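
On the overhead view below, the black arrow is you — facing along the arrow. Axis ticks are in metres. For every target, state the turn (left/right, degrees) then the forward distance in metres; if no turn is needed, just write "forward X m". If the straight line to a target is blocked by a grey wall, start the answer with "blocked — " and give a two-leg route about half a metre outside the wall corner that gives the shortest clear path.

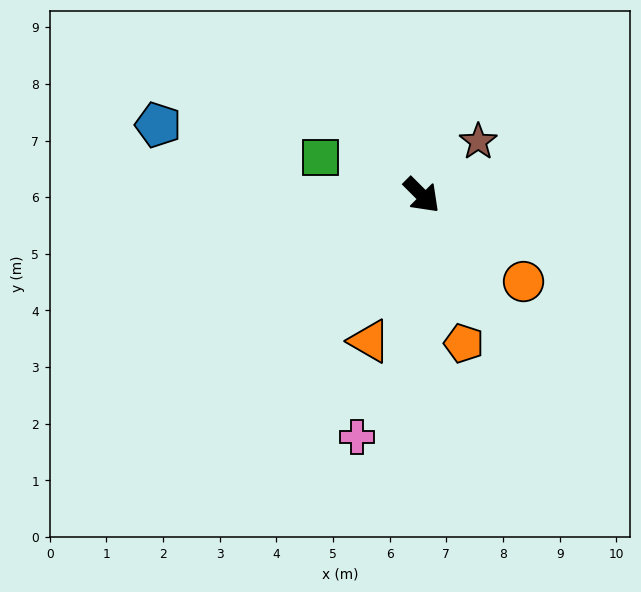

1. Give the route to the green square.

turn right 156°, forward 1.9 m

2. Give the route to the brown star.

turn left 89°, forward 1.4 m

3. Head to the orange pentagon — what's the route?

turn right 29°, forward 2.7 m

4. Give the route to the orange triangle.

turn right 65°, forward 2.7 m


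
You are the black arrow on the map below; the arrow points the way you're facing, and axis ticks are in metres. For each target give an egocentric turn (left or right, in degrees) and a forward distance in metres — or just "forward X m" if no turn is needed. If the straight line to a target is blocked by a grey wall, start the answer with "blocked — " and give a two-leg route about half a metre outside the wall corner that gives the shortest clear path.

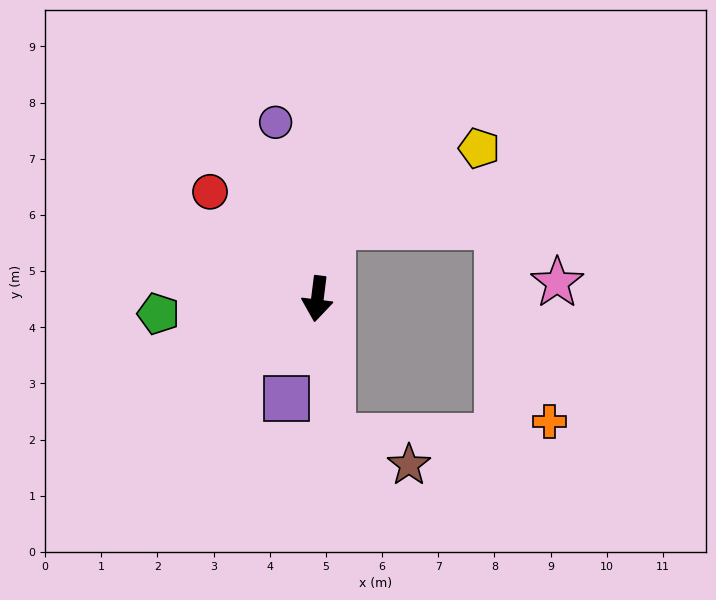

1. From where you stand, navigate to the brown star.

blocked — turn left 13°, forward 2.5 m, then turn left 65°, forward 1.5 m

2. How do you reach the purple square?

turn right 10°, forward 1.9 m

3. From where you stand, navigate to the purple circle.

turn right 160°, forward 3.2 m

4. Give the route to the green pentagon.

turn right 78°, forward 2.8 m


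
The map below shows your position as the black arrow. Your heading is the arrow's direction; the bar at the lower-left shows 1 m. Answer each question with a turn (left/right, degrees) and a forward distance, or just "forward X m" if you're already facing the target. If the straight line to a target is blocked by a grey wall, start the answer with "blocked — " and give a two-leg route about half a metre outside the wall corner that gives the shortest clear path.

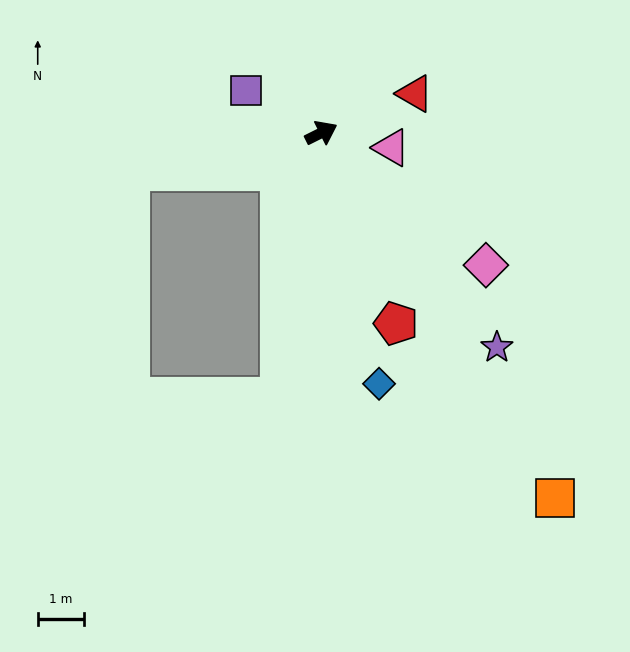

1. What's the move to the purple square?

turn left 124°, forward 1.9 m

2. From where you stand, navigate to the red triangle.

turn right 4°, forward 2.2 m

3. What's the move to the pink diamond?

turn right 65°, forward 4.5 m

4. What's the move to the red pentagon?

turn right 95°, forward 4.4 m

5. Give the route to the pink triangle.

turn right 38°, forward 1.5 m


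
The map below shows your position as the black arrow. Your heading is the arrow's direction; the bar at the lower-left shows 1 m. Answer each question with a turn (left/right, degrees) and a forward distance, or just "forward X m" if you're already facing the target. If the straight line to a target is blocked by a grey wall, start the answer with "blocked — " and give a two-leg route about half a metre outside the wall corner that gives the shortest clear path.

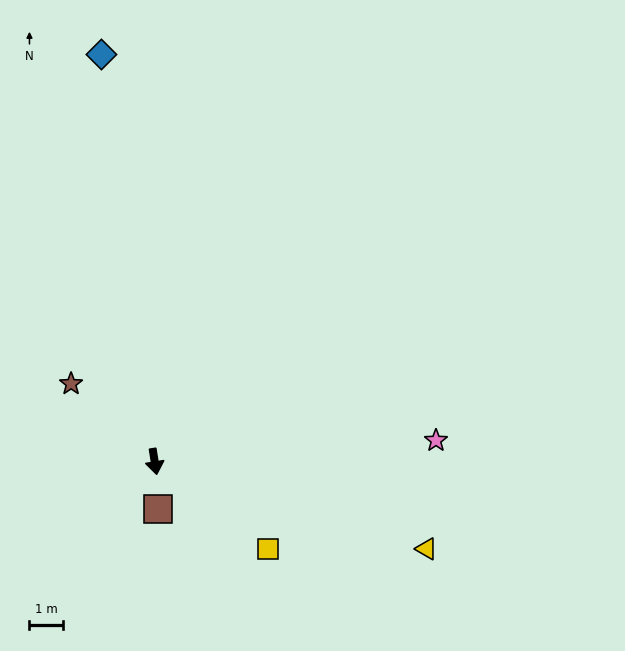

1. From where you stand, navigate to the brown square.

turn right 5°, forward 1.4 m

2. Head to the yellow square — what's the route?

turn left 43°, forward 4.3 m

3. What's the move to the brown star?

turn right 142°, forward 3.4 m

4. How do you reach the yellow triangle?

turn left 63°, forward 8.5 m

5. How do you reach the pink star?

turn left 85°, forward 8.4 m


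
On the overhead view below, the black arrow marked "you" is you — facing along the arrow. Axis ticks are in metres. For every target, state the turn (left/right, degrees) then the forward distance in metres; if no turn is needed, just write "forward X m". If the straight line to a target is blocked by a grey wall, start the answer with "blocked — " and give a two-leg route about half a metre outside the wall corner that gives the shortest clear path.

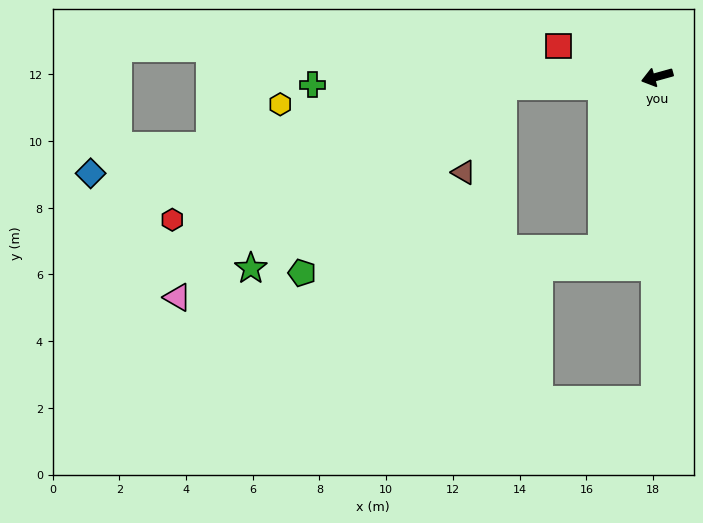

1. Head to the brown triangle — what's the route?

blocked — turn right 12°, forward 4.6 m, then turn left 62°, forward 2.8 m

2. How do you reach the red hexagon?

blocked — turn right 12°, forward 4.6 m, then turn left 18°, forward 10.7 m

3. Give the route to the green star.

blocked — turn right 12°, forward 4.6 m, then turn left 32°, forward 9.3 m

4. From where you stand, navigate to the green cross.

turn right 14°, forward 10.3 m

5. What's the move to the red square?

turn right 33°, forward 3.1 m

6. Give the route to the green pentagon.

blocked — turn right 12°, forward 4.6 m, then turn left 39°, forward 8.2 m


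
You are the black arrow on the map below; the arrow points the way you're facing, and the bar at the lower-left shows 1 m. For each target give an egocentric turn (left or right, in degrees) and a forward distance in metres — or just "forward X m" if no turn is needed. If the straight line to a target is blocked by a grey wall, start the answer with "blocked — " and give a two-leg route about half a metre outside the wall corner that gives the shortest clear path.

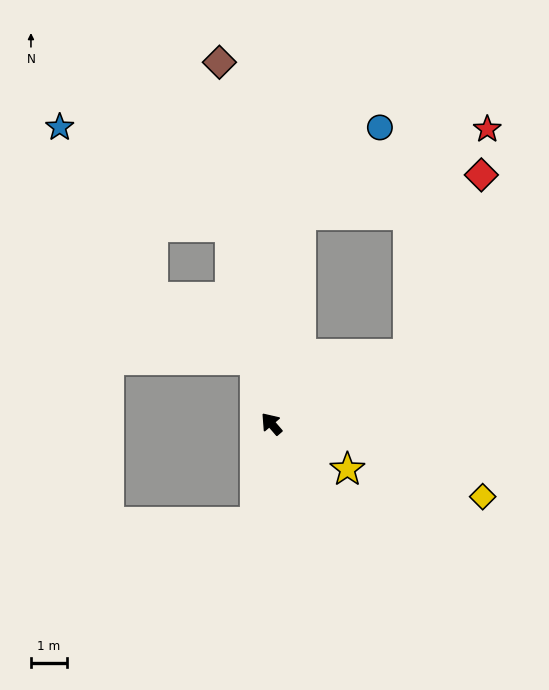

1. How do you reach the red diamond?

blocked — turn right 104°, forward 4.3 m, then turn left 41°, forward 5.4 m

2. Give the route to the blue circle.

blocked — turn right 49°, forward 5.9 m, then turn right 34°, forward 3.3 m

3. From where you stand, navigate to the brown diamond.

turn right 33°, forward 10.3 m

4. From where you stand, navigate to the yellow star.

turn right 162°, forward 2.5 m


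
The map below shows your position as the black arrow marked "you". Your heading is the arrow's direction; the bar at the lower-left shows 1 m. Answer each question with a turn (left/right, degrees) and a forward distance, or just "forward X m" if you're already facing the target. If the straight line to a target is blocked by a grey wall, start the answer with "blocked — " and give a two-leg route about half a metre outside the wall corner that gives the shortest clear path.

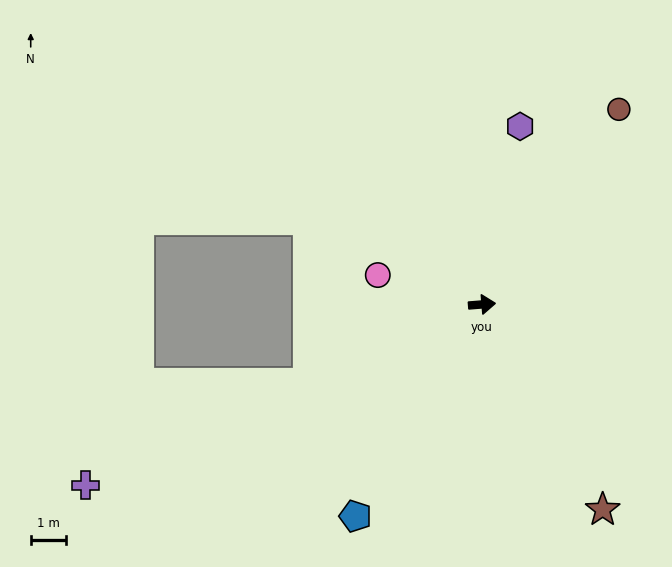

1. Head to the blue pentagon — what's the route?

turn right 125°, forward 7.0 m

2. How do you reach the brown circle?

turn left 50°, forward 6.7 m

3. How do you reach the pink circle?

turn left 160°, forward 3.1 m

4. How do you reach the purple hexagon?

turn left 73°, forward 5.1 m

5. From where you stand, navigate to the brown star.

turn right 64°, forward 6.7 m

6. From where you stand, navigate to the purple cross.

turn right 160°, forward 12.3 m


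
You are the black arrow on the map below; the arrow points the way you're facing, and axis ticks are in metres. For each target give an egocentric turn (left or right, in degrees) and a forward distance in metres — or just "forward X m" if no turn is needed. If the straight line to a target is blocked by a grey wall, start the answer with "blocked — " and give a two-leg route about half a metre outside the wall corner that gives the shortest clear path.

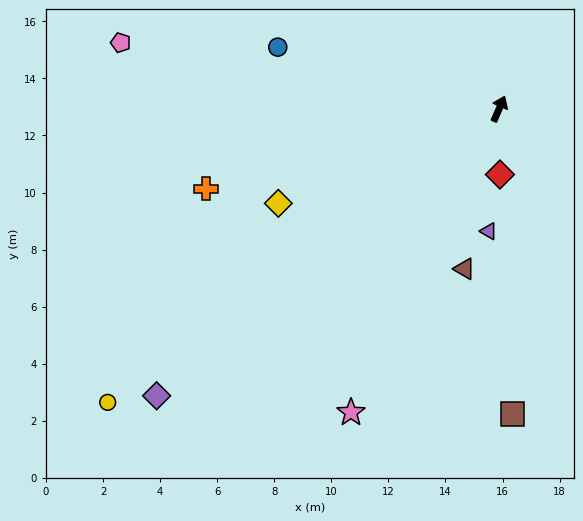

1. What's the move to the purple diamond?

turn left 153°, forward 15.7 m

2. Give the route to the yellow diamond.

turn left 137°, forward 8.4 m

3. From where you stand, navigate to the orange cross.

turn left 129°, forward 10.6 m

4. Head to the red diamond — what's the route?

turn right 156°, forward 2.3 m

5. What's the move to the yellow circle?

turn left 150°, forward 17.1 m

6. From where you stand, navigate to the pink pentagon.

turn left 104°, forward 13.5 m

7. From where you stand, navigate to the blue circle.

turn left 98°, forward 8.1 m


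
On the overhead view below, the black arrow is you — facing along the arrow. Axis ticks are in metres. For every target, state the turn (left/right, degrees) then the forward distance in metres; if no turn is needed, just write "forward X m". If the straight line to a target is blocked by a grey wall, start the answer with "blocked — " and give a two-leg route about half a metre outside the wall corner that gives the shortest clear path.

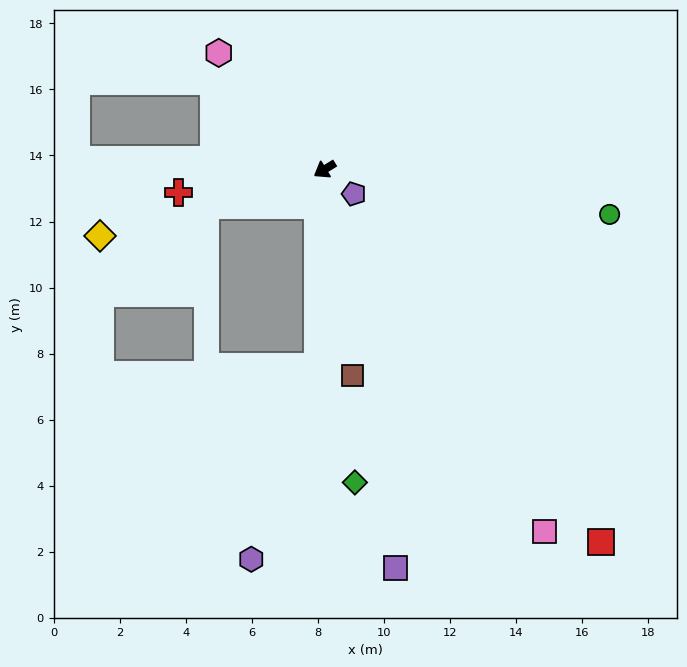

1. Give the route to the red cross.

turn right 23°, forward 4.5 m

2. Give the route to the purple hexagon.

blocked — turn left 56°, forward 6.0 m, then turn right 17°, forward 6.2 m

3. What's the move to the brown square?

turn left 66°, forward 6.3 m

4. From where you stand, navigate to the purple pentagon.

turn left 108°, forward 1.2 m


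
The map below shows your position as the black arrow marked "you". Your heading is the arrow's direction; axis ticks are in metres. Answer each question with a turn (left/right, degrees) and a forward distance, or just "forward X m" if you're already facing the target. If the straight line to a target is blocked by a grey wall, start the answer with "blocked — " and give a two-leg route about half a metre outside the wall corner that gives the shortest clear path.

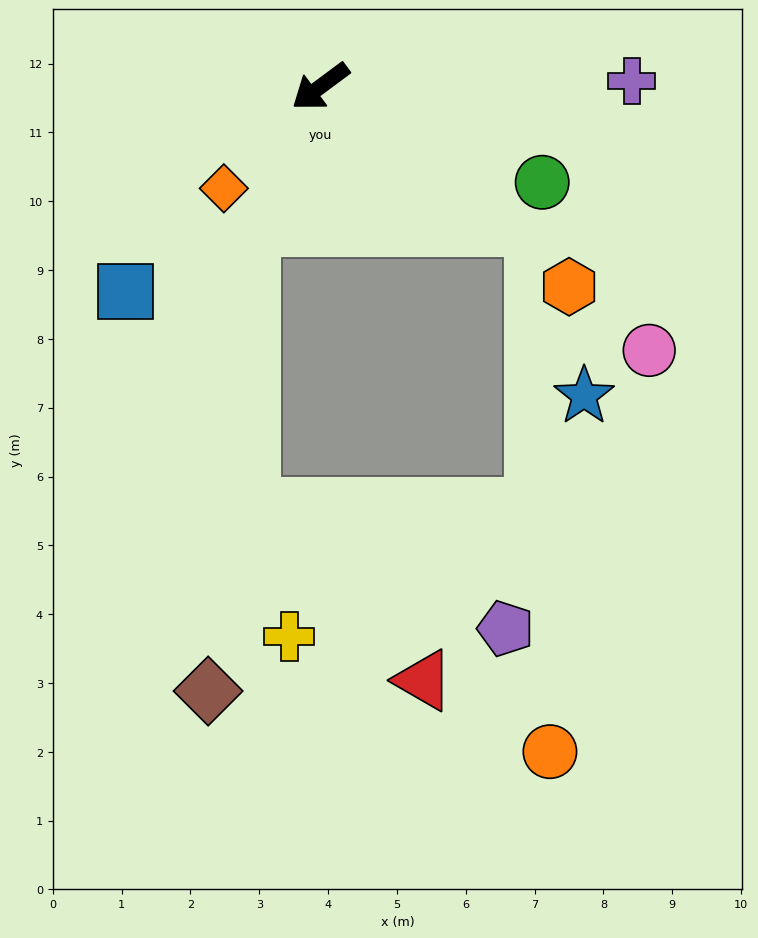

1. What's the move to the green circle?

turn left 120°, forward 3.5 m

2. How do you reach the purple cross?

turn left 144°, forward 4.5 m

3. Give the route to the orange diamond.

turn left 10°, forward 2.0 m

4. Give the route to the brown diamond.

blocked — turn left 27°, forward 2.3 m, then turn left 21°, forward 6.8 m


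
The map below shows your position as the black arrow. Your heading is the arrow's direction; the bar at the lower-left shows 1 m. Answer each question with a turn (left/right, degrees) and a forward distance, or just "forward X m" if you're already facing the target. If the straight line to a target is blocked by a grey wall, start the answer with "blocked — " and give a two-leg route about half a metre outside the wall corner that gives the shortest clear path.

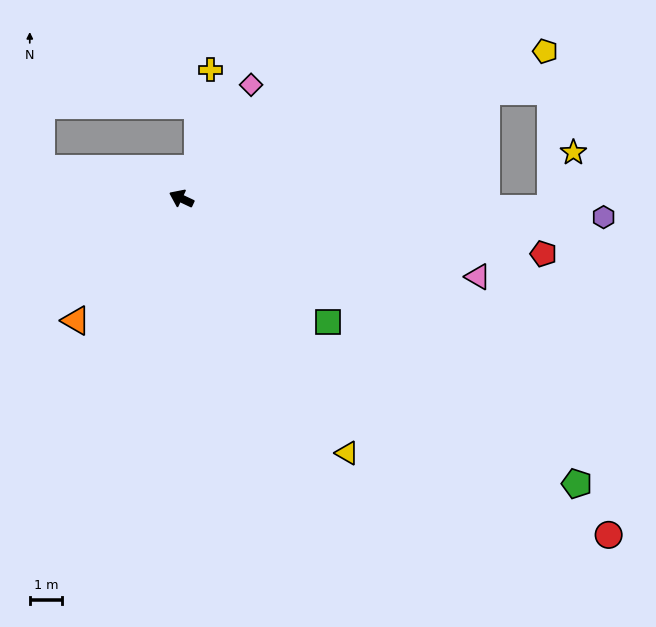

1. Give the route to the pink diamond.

turn right 96°, forward 4.1 m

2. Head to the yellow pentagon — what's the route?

turn right 133°, forward 12.0 m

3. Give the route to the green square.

turn left 165°, forward 5.9 m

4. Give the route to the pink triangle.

turn right 170°, forward 9.4 m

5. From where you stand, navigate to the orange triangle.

turn left 74°, forward 4.9 m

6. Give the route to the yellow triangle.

turn left 148°, forward 9.3 m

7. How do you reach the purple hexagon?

turn right 157°, forward 12.9 m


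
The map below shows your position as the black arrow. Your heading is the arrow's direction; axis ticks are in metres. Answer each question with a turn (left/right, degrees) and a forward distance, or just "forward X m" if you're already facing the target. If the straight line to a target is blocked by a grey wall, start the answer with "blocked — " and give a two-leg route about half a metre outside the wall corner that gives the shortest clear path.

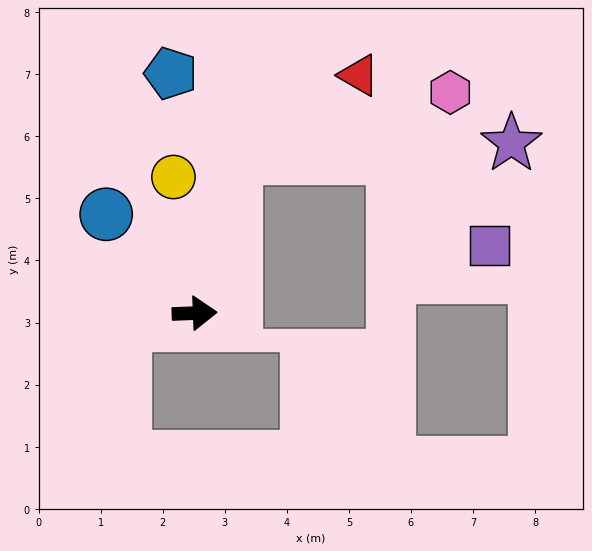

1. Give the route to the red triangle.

blocked — turn left 73°, forward 2.6 m, then turn right 41°, forward 2.4 m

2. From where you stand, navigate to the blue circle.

turn left 130°, forward 2.1 m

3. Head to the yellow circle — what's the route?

turn left 97°, forward 2.2 m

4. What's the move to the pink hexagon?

blocked — turn left 73°, forward 2.6 m, then turn right 58°, forward 3.6 m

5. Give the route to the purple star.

blocked — turn left 73°, forward 2.6 m, then turn right 72°, forward 4.4 m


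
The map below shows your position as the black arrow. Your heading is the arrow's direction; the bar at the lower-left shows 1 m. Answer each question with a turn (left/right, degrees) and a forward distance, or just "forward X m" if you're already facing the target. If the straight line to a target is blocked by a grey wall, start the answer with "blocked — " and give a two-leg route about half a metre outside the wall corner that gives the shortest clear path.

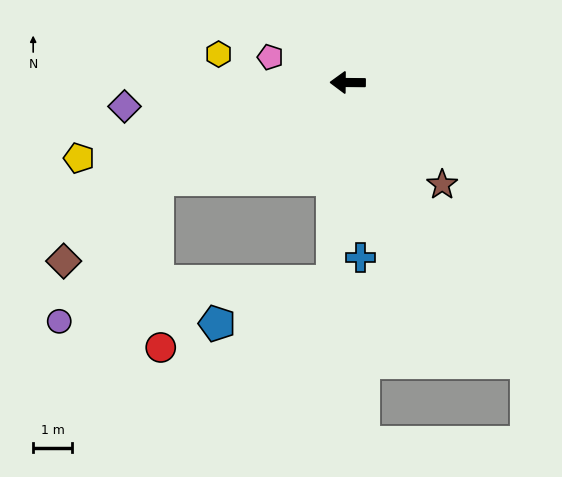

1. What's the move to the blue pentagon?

blocked — turn left 86°, forward 5.2 m, then turn right 66°, forward 3.2 m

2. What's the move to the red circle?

blocked — turn left 27°, forward 5.5 m, then turn left 64°, forward 4.3 m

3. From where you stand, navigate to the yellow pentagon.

turn left 16°, forward 7.2 m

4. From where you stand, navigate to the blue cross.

turn left 95°, forward 4.5 m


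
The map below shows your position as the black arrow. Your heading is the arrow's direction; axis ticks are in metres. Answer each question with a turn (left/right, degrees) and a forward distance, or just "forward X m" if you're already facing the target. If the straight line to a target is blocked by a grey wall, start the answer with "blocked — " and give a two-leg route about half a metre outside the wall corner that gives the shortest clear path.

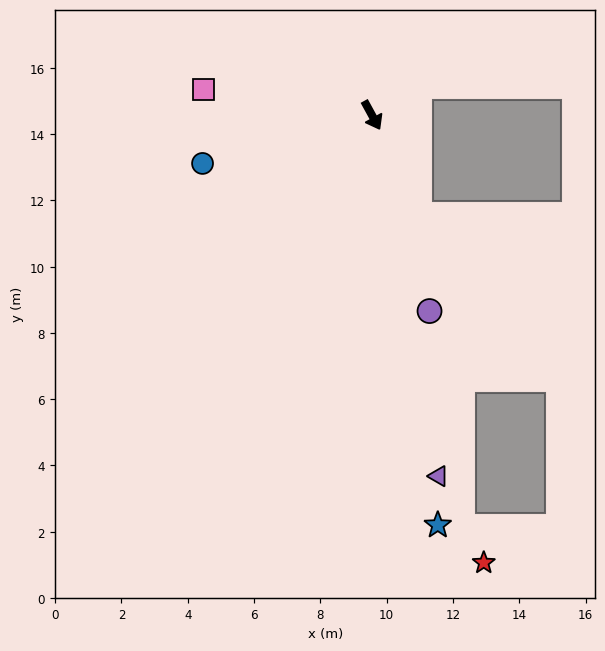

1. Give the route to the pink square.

turn right 128°, forward 5.1 m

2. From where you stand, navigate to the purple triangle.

turn right 18°, forward 11.1 m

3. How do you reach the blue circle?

turn right 103°, forward 5.3 m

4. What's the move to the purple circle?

turn right 12°, forward 6.2 m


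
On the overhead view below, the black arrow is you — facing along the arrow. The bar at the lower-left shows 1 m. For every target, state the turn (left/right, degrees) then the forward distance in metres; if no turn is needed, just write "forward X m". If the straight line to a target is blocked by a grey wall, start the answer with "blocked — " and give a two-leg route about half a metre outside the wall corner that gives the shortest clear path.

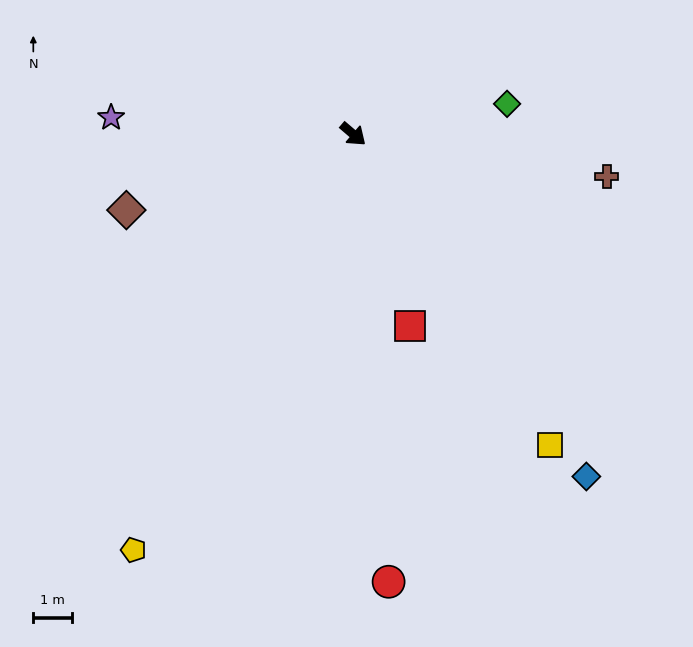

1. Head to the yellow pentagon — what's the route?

turn right 77°, forward 12.2 m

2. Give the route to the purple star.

turn right 143°, forward 6.3 m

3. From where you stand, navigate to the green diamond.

turn left 52°, forward 4.1 m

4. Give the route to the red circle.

turn right 45°, forward 11.7 m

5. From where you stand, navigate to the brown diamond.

turn right 121°, forward 6.2 m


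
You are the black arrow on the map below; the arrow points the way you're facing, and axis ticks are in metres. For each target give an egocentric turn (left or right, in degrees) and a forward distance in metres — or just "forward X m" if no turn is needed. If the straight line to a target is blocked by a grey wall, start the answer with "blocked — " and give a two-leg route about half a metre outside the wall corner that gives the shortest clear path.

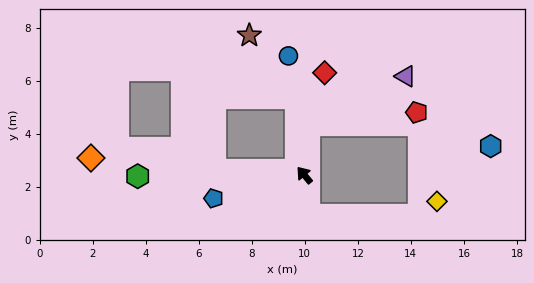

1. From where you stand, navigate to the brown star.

blocked — turn right 34°, forward 2.9 m, then turn left 31°, forward 3.0 m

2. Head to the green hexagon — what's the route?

turn left 51°, forward 6.3 m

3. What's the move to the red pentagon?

blocked — turn right 45°, forward 1.9 m, then turn right 78°, forward 4.1 m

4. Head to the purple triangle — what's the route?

blocked — turn right 45°, forward 1.9 m, then turn right 58°, forward 4.1 m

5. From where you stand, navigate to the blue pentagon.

turn left 65°, forward 3.5 m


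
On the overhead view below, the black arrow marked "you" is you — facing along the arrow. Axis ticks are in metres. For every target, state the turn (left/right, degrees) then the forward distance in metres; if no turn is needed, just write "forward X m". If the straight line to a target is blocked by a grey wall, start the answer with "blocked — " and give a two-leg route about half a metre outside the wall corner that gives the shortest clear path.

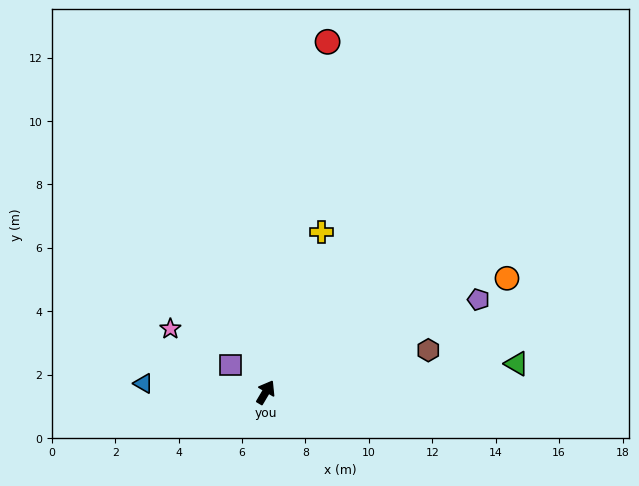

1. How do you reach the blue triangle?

turn left 117°, forward 3.9 m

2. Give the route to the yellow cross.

turn left 11°, forward 5.3 m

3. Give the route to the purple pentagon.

turn right 36°, forward 7.3 m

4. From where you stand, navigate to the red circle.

turn left 21°, forward 11.2 m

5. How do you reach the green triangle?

turn right 53°, forward 8.0 m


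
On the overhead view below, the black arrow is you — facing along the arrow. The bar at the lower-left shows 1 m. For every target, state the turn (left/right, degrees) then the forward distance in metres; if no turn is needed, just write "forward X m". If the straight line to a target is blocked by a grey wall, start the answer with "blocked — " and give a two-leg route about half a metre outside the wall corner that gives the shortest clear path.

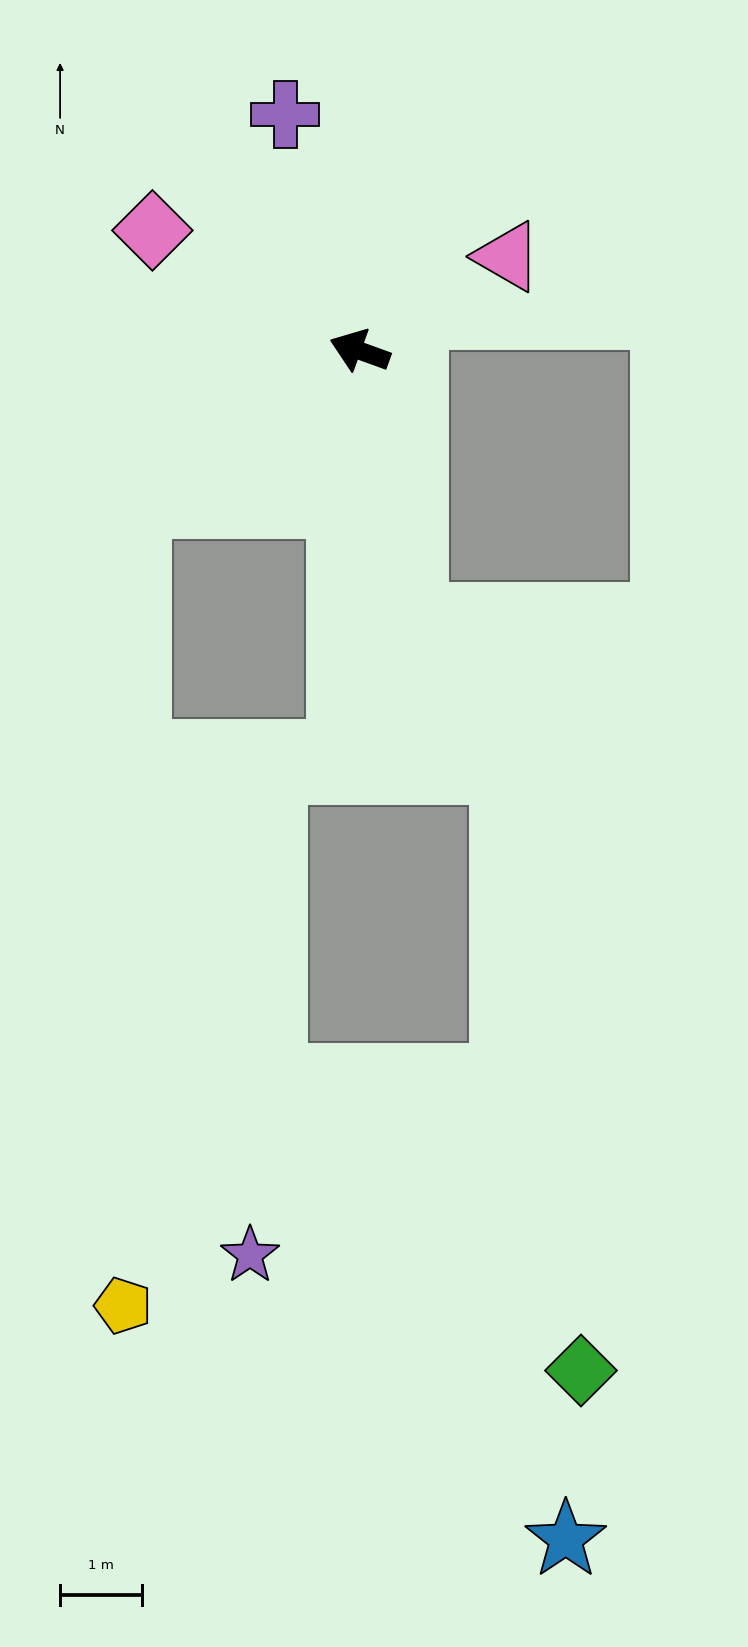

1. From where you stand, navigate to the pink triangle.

turn right 128°, forward 2.1 m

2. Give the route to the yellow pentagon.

blocked — turn left 54°, forward 3.3 m, then turn left 55°, forward 9.8 m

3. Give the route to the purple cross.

turn right 53°, forward 3.0 m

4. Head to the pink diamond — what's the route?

turn right 10°, forward 2.9 m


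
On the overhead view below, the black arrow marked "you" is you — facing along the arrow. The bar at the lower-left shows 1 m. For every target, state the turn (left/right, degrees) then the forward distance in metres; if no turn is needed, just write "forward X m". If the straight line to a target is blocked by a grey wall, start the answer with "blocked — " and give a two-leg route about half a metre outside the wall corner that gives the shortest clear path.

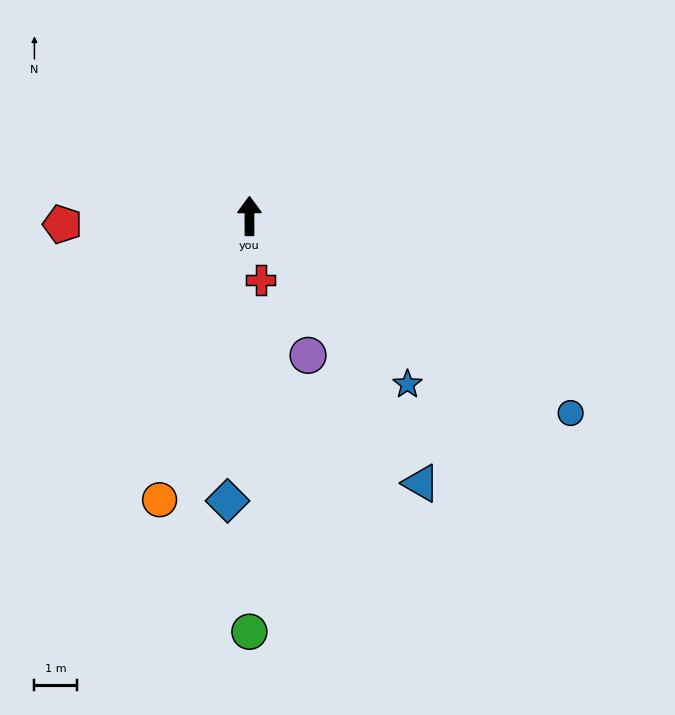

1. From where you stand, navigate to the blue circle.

turn right 122°, forward 8.9 m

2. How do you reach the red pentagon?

turn left 92°, forward 4.4 m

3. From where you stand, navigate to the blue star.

turn right 137°, forward 5.4 m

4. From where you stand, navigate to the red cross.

turn right 170°, forward 1.5 m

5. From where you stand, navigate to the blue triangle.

turn right 147°, forward 7.5 m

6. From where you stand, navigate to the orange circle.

turn left 162°, forward 7.0 m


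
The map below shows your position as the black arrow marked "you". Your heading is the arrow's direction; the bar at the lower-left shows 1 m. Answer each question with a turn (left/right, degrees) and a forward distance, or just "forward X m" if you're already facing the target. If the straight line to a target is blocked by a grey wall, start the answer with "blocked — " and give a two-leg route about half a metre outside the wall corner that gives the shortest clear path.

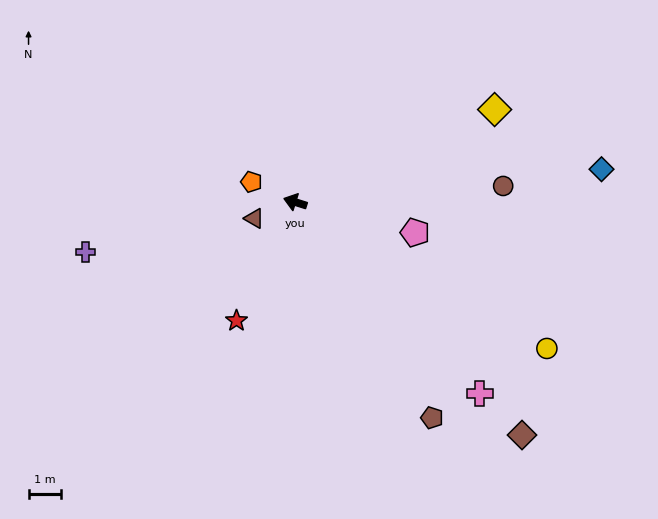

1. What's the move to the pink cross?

turn left 151°, forward 8.2 m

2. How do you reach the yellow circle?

turn left 167°, forward 9.0 m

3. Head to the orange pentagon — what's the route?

turn right 7°, forward 1.5 m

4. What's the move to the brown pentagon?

turn left 140°, forward 7.9 m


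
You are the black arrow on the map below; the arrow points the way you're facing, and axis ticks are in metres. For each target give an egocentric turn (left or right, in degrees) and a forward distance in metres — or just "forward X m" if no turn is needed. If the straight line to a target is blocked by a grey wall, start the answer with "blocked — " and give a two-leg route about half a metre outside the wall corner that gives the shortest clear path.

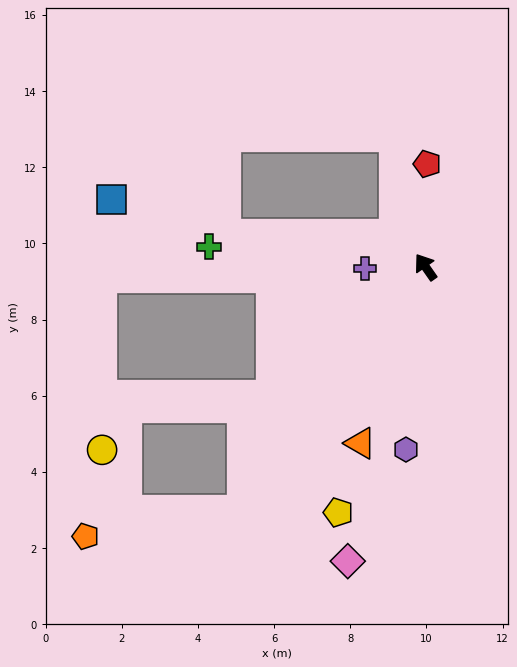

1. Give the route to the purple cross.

turn left 57°, forward 1.6 m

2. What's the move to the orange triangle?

turn left 125°, forward 4.9 m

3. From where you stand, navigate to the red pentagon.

turn right 36°, forward 2.7 m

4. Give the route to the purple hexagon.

turn left 139°, forward 4.8 m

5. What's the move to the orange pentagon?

blocked — turn left 108°, forward 8.0 m, then turn right 44°, forward 4.2 m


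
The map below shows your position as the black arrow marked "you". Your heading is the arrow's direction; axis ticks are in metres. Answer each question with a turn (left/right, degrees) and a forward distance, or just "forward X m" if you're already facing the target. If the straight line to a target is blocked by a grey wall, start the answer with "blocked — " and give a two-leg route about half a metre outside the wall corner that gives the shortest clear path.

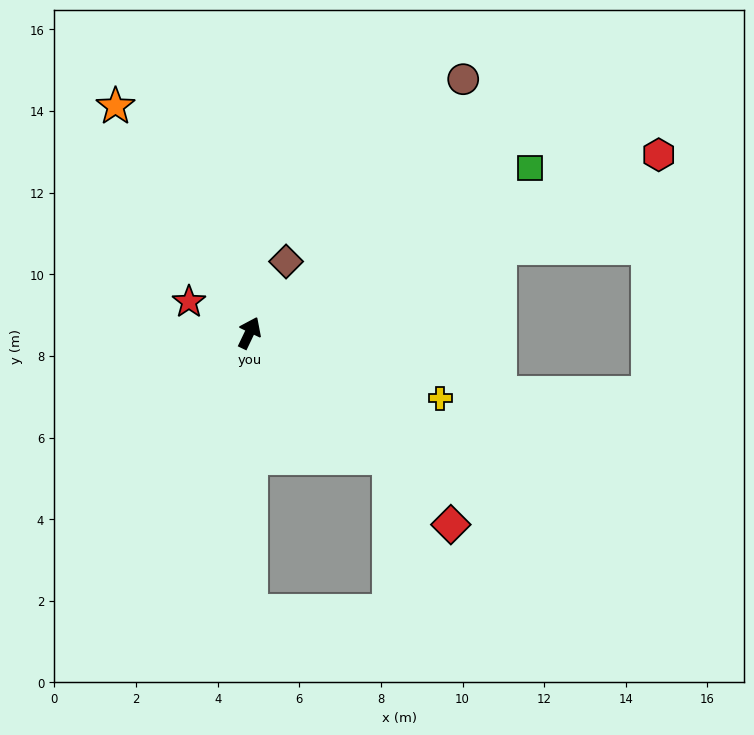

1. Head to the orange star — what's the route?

turn left 56°, forward 6.4 m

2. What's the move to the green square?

turn right 34°, forward 8.0 m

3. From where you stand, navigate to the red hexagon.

turn right 41°, forward 10.9 m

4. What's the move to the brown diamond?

forward 2.0 m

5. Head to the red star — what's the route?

turn left 88°, forward 1.7 m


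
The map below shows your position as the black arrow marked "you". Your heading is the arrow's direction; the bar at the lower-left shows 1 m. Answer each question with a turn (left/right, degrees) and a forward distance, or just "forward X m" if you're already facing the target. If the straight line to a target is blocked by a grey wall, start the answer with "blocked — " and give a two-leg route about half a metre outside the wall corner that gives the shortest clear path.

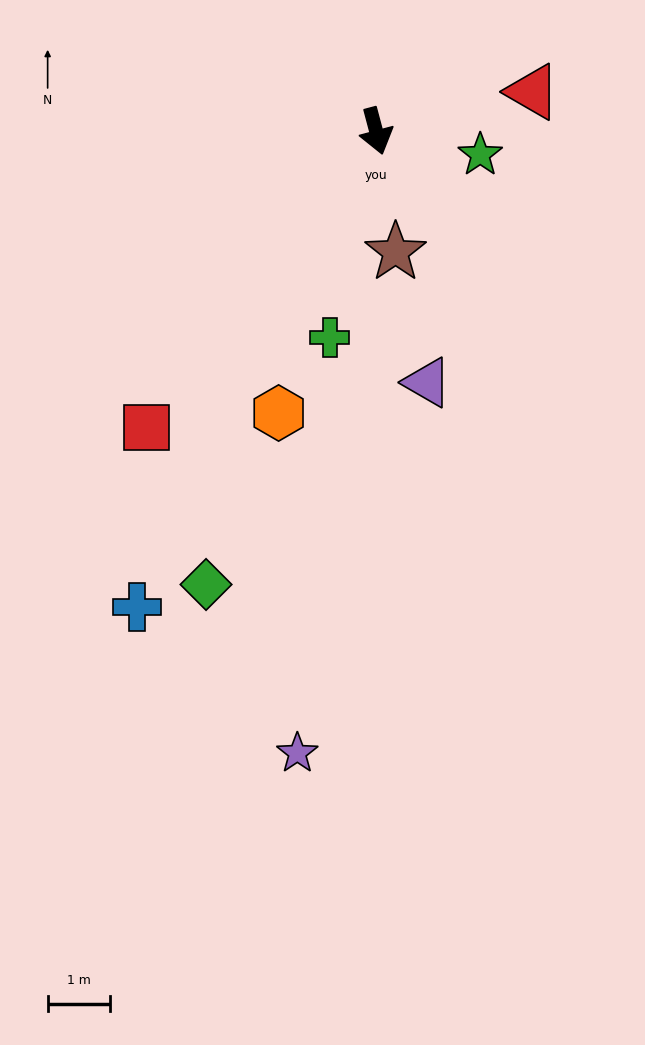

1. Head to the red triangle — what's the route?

turn left 89°, forward 2.6 m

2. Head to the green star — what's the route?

turn left 62°, forward 1.7 m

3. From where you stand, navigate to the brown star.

turn right 6°, forward 1.9 m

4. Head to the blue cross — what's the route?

turn right 42°, forward 8.5 m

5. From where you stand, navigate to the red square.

turn right 53°, forward 6.0 m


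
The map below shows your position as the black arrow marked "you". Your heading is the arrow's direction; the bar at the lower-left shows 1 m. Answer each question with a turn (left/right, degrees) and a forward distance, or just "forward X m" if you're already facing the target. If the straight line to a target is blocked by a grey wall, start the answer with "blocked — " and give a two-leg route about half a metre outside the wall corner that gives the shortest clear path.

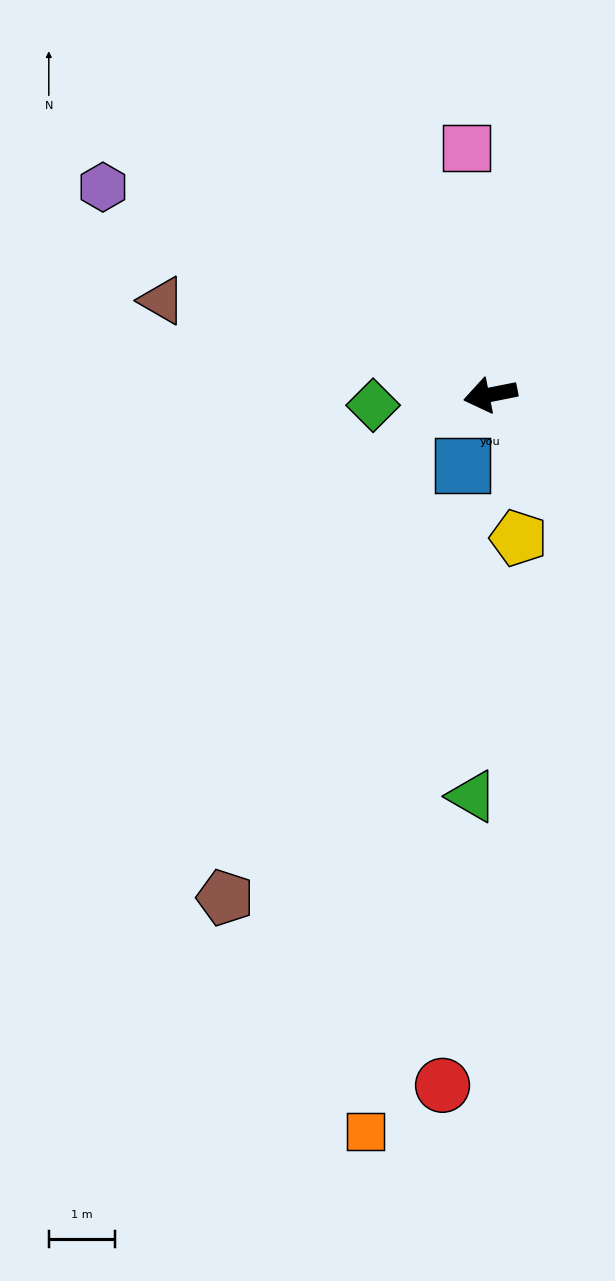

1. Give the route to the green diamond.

turn right 6°, forward 1.8 m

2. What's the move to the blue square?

turn left 57°, forward 1.2 m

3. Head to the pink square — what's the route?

turn right 96°, forward 3.7 m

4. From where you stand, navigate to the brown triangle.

turn right 27°, forward 5.1 m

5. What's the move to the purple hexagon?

turn right 39°, forward 6.6 m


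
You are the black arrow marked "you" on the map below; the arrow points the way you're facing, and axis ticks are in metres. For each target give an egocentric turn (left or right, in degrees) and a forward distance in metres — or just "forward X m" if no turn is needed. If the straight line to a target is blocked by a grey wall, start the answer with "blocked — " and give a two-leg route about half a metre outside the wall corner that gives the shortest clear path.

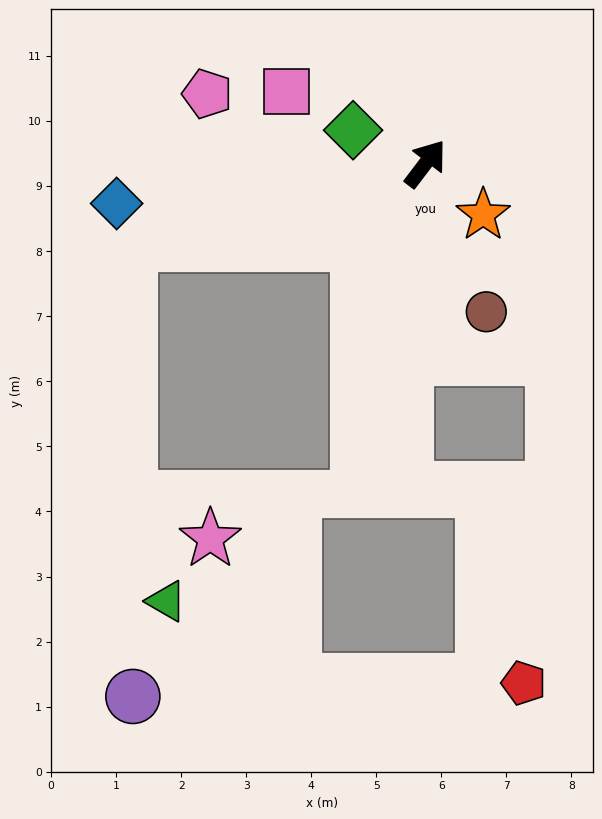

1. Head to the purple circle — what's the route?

blocked — turn left 142°, forward 4.7 m, then turn left 76°, forward 7.0 m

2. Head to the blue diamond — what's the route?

turn left 135°, forward 4.8 m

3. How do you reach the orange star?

turn right 94°, forward 1.2 m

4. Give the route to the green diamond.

turn left 103°, forward 1.2 m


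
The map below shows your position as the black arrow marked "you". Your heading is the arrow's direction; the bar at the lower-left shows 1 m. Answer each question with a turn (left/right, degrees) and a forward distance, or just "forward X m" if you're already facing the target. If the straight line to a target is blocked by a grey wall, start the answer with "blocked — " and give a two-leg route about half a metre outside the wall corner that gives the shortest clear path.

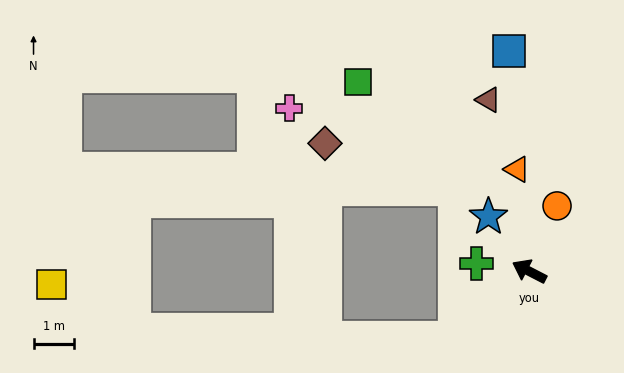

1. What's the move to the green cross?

turn left 19°, forward 1.3 m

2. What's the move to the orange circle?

turn right 86°, forward 1.8 m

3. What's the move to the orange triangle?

turn right 56°, forward 2.5 m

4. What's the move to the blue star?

turn right 26°, forward 1.7 m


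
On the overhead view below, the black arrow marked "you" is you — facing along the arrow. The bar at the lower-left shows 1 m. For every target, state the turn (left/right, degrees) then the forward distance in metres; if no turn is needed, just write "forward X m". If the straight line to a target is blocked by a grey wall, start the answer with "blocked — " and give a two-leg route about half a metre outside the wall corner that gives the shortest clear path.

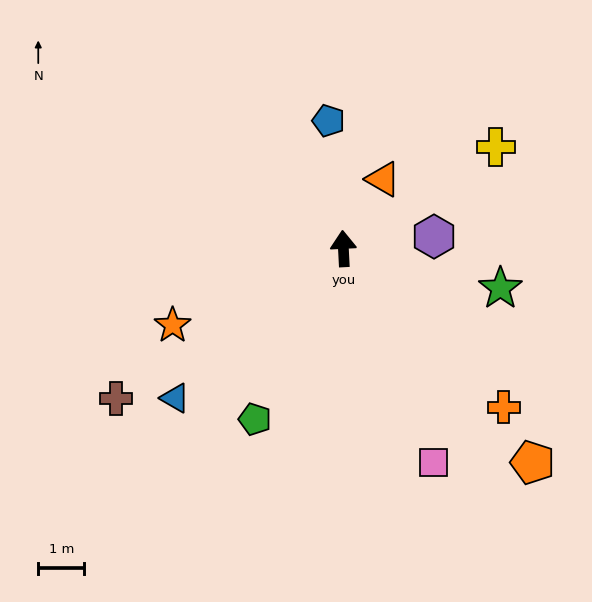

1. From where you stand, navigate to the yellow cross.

turn right 59°, forward 4.0 m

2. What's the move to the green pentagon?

turn left 150°, forward 4.2 m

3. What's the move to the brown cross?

turn left 121°, forward 5.9 m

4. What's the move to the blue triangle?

turn left 129°, forward 4.9 m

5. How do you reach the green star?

turn right 107°, forward 3.5 m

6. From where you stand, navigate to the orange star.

turn left 111°, forward 4.1 m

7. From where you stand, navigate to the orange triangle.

turn right 33°, forward 1.7 m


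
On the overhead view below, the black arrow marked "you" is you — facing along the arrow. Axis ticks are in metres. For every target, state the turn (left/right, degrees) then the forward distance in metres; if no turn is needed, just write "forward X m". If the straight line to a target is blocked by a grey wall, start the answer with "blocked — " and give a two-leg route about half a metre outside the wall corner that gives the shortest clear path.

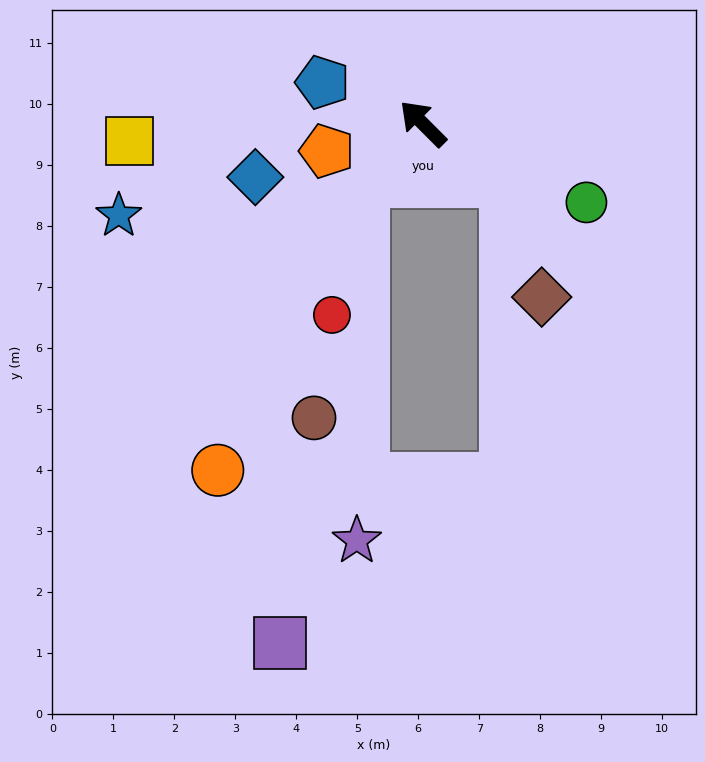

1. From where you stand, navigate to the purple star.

blocked — turn left 90°, forward 1.4 m, then turn left 44°, forward 5.9 m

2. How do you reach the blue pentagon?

turn left 23°, forward 1.8 m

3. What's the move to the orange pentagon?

turn left 61°, forward 1.6 m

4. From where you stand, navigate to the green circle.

turn right 161°, forward 3.0 m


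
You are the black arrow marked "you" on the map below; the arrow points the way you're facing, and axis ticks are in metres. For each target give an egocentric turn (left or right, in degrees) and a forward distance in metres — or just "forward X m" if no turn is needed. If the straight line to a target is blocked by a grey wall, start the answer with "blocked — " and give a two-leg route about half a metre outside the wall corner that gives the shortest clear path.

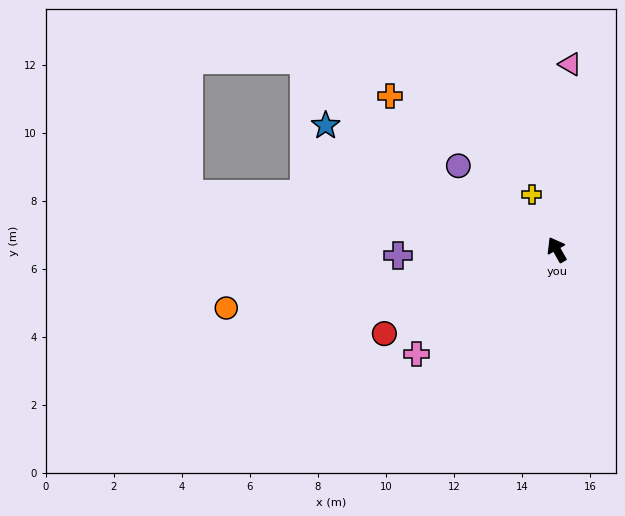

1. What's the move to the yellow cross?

turn right 5°, forward 1.8 m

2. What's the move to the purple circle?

turn left 20°, forward 3.8 m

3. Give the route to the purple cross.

turn left 62°, forward 4.7 m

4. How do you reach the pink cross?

turn left 97°, forward 5.1 m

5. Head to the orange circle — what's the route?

turn left 70°, forward 9.9 m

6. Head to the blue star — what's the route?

turn left 32°, forward 7.7 m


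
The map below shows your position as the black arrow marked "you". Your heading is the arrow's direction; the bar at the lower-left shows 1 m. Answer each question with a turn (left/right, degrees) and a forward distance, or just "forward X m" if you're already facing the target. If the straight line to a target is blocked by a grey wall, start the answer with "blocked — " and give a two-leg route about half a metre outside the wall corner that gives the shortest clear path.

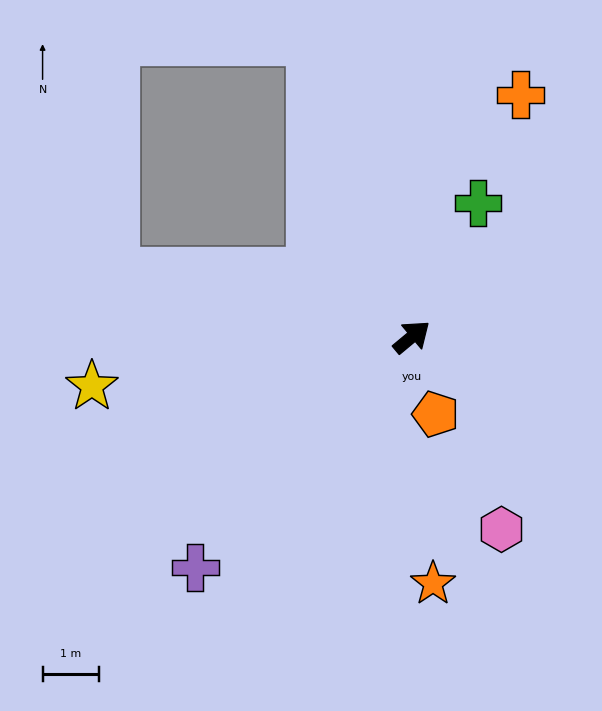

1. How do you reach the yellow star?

turn left 149°, forward 5.8 m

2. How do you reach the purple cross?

turn right 173°, forward 5.6 m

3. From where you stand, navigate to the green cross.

turn left 24°, forward 2.7 m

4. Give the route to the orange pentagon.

turn right 113°, forward 1.4 m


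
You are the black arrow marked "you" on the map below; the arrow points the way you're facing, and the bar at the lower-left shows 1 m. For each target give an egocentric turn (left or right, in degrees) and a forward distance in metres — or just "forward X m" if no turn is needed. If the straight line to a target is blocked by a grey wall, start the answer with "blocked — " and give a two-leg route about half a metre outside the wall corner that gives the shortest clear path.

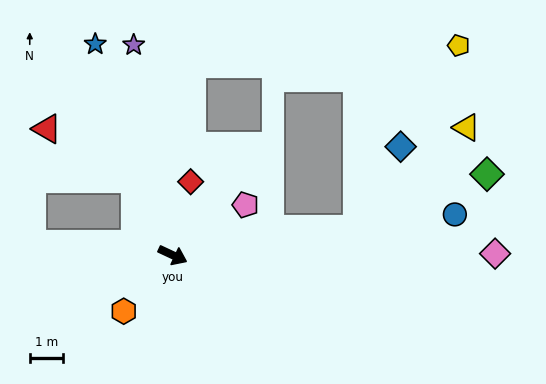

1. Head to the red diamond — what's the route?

turn left 101°, forward 2.2 m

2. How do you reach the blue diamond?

blocked — turn left 33°, forward 5.5 m, then turn left 54°, forward 2.8 m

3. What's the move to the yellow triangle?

blocked — turn left 33°, forward 5.5 m, then turn left 35°, forward 4.4 m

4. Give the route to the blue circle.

turn left 33°, forward 8.5 m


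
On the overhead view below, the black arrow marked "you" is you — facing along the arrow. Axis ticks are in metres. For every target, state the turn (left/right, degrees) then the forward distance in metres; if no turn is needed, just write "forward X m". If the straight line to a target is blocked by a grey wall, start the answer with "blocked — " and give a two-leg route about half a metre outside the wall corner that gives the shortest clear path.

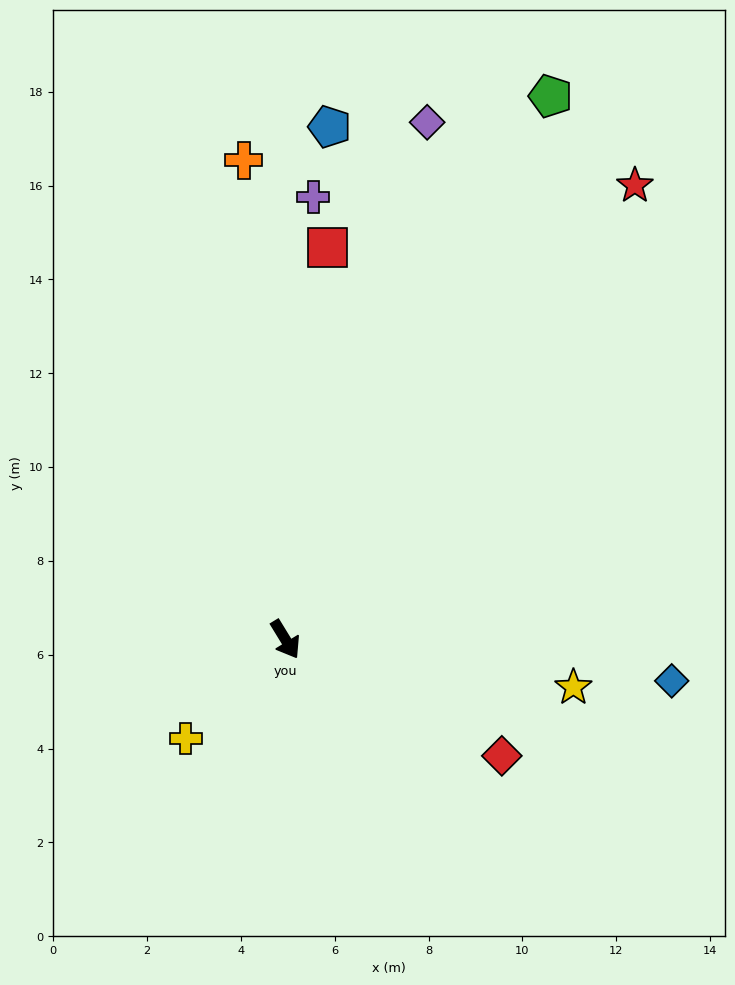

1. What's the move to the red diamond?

turn left 30°, forward 5.2 m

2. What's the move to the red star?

turn left 111°, forward 12.2 m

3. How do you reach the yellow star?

turn left 49°, forward 6.2 m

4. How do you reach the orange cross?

turn left 153°, forward 10.3 m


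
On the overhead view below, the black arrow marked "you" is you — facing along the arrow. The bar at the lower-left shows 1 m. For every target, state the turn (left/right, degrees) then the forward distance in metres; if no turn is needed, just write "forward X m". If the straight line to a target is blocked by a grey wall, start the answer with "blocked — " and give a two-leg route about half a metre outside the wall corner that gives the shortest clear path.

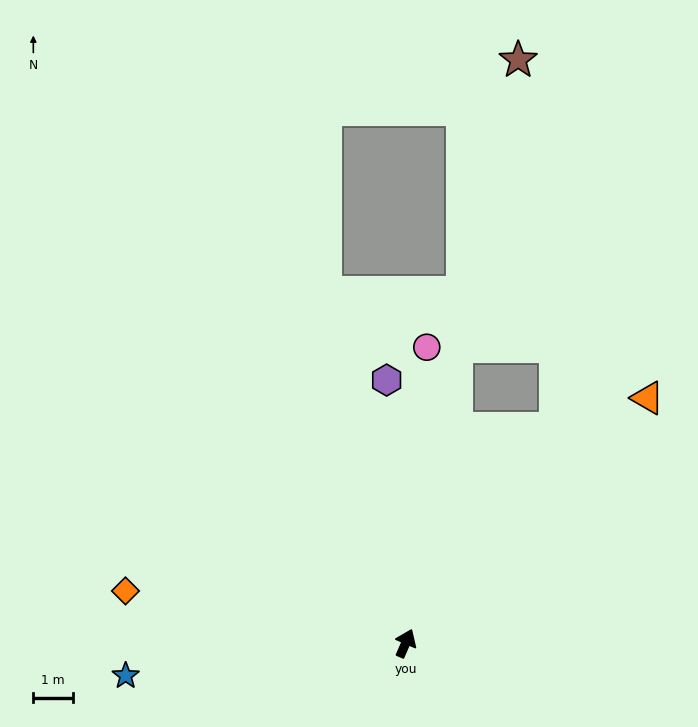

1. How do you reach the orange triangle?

turn right 21°, forward 8.8 m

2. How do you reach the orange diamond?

turn left 103°, forward 7.3 m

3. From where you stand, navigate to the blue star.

turn left 120°, forward 7.2 m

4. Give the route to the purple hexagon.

turn left 28°, forward 6.7 m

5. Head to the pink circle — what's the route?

turn left 19°, forward 7.6 m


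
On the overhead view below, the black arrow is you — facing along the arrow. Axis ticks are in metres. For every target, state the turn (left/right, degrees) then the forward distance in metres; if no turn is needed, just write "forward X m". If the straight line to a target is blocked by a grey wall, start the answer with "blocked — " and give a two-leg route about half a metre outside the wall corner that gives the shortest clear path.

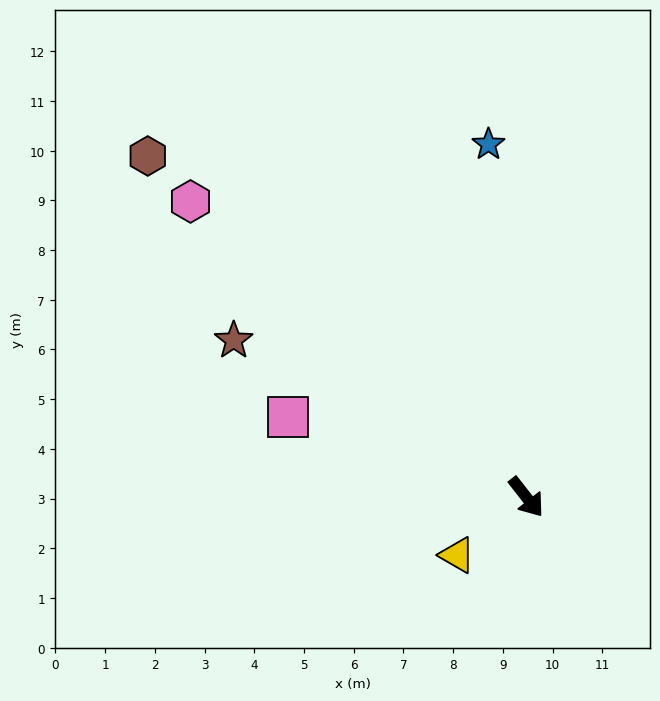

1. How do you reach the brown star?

turn right 156°, forward 6.7 m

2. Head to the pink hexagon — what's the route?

turn right 169°, forward 9.0 m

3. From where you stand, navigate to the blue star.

turn left 148°, forward 7.1 m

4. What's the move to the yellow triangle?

turn right 88°, forward 1.8 m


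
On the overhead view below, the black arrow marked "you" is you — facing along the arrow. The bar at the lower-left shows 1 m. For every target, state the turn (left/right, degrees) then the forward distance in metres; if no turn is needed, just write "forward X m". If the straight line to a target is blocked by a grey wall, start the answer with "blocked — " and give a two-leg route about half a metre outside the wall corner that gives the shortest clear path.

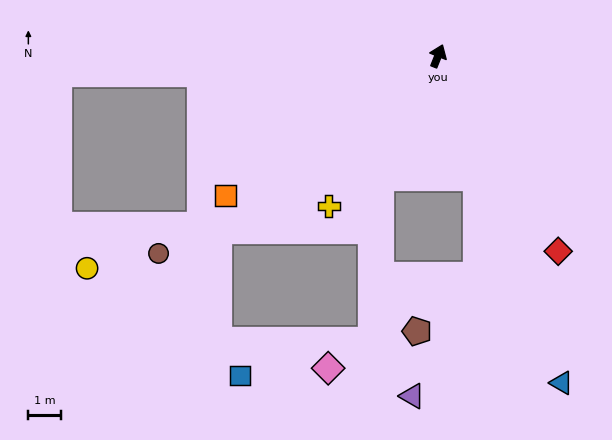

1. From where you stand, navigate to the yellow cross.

turn left 166°, forward 5.7 m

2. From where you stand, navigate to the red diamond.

turn right 127°, forward 7.1 m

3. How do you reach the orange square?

turn left 145°, forward 7.9 m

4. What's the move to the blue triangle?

turn right 138°, forward 10.8 m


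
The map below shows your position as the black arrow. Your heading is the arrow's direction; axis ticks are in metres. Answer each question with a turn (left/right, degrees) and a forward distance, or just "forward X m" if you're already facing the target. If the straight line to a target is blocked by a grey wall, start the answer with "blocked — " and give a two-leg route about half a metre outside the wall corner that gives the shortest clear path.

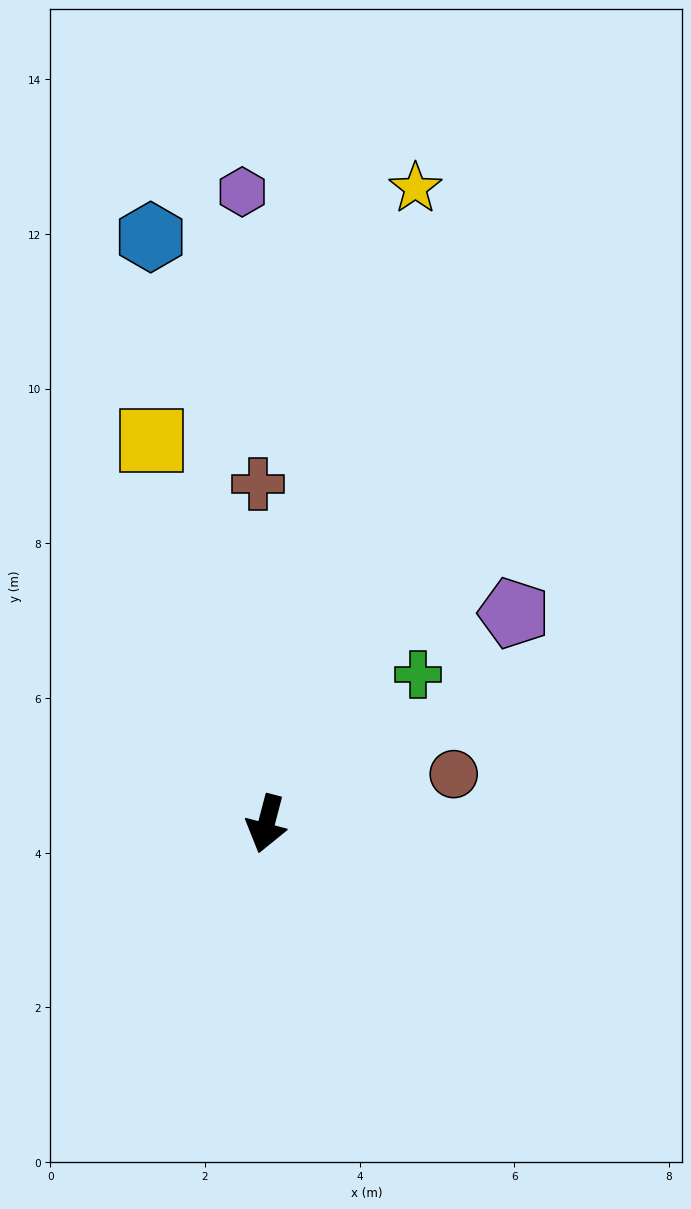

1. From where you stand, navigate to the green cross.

turn left 149°, forward 2.8 m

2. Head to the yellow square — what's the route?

turn right 149°, forward 5.2 m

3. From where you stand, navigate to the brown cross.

turn right 164°, forward 4.4 m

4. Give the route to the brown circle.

turn left 120°, forward 2.5 m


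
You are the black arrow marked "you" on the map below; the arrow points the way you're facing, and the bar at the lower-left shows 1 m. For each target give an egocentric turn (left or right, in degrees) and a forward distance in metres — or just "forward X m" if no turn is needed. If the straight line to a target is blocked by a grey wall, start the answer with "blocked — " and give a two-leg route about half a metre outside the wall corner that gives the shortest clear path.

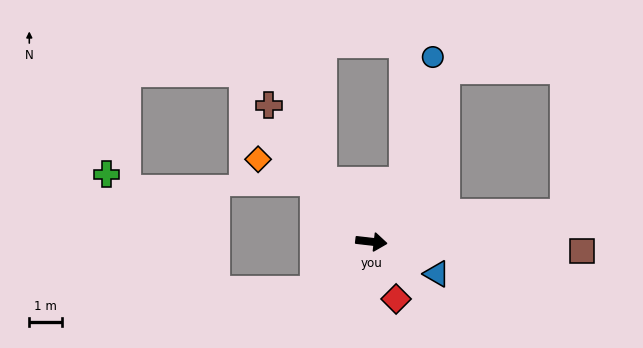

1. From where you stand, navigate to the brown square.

turn left 4°, forward 6.4 m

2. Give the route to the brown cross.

turn left 134°, forward 5.2 m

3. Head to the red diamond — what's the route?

turn right 60°, forward 1.9 m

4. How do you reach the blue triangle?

turn right 20°, forward 2.2 m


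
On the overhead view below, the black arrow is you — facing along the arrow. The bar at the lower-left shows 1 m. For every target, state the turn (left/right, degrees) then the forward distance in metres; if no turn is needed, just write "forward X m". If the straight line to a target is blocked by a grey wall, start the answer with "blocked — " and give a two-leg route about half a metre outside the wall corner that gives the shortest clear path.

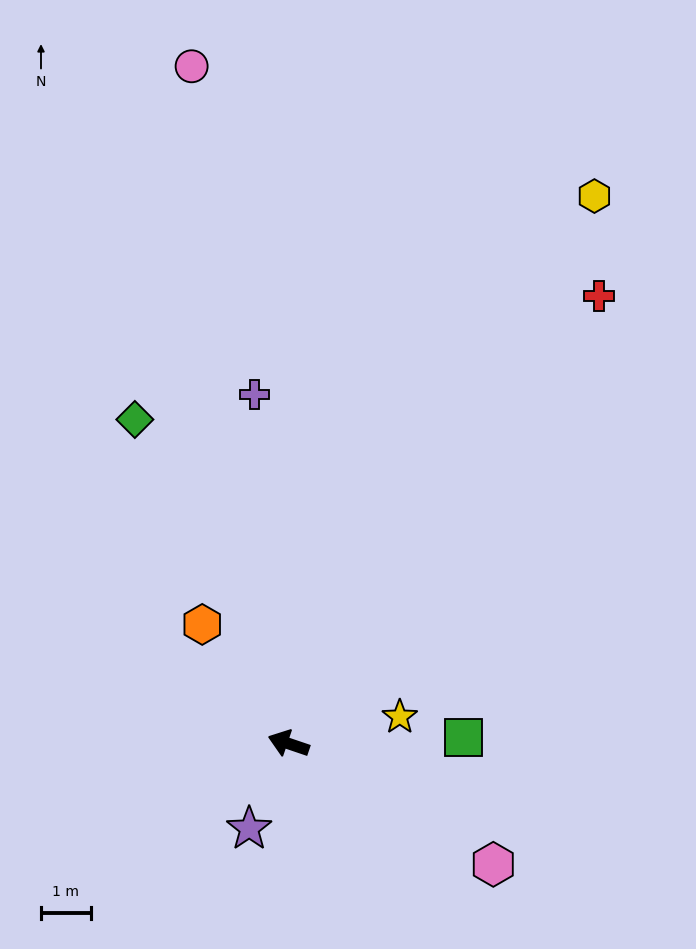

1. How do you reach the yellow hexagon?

turn right 100°, forward 12.6 m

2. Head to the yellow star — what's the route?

turn right 148°, forward 2.3 m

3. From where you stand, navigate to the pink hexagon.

turn left 168°, forward 4.8 m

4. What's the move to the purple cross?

turn right 66°, forward 7.1 m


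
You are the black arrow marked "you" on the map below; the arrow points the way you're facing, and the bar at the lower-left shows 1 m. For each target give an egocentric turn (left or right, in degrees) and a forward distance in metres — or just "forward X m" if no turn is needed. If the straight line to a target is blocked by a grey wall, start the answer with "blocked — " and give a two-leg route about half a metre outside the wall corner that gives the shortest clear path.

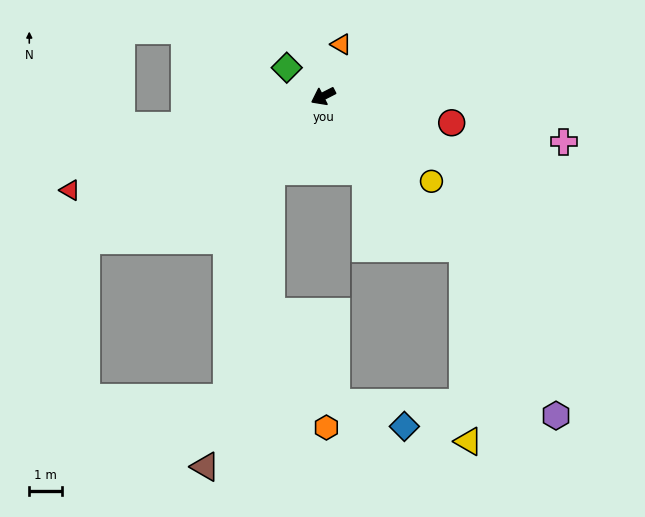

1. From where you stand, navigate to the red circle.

turn left 141°, forward 4.0 m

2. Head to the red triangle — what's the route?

turn right 7°, forward 8.2 m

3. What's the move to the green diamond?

turn right 65°, forward 1.4 m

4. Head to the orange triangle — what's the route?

turn right 136°, forward 1.7 m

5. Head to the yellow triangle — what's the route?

blocked — turn left 106°, forward 6.3 m, then turn right 41°, forward 5.9 m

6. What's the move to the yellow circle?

turn left 115°, forward 4.2 m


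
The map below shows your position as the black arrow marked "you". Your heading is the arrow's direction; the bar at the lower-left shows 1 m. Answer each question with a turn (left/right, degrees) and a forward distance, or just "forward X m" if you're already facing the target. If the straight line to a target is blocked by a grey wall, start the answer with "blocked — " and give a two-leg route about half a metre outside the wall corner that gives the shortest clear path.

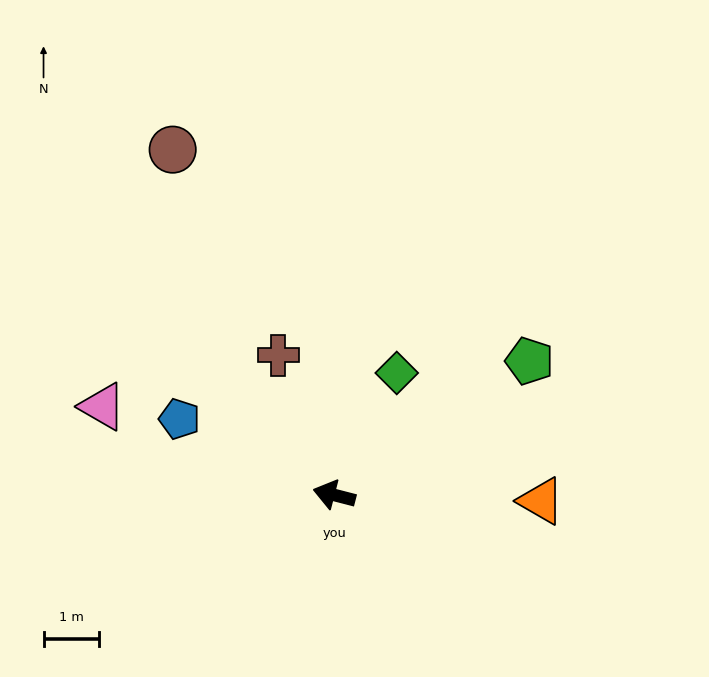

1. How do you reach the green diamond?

turn right 103°, forward 2.5 m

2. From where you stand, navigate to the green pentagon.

turn right 131°, forward 4.3 m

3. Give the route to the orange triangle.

turn right 167°, forward 3.7 m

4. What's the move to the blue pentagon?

turn right 12°, forward 3.1 m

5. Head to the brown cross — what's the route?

turn right 54°, forward 2.7 m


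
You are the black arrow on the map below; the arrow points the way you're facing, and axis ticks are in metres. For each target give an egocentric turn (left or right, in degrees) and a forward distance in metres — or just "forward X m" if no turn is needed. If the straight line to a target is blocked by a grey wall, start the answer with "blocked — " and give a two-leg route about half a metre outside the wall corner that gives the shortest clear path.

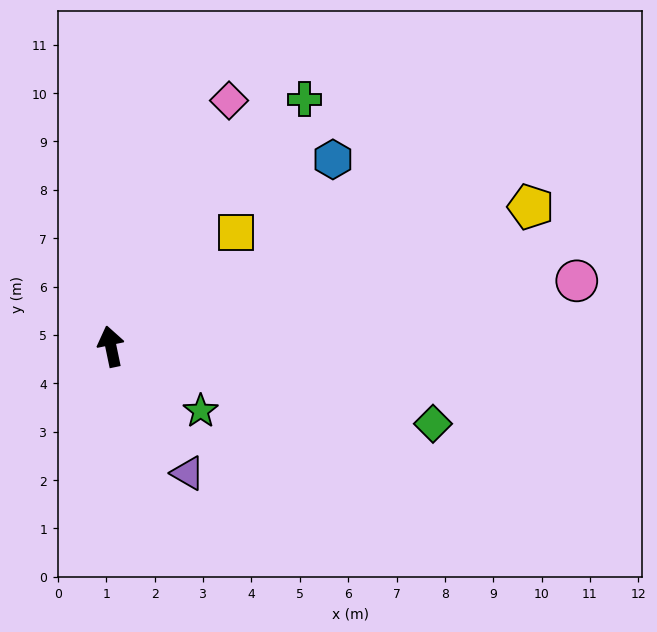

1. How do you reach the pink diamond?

turn right 37°, forward 5.6 m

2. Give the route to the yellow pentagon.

turn right 83°, forward 9.1 m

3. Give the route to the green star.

turn right 138°, forward 2.3 m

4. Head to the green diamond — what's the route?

turn right 115°, forward 6.8 m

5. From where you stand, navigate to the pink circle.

turn right 94°, forward 9.7 m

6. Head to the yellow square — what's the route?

turn right 60°, forward 3.5 m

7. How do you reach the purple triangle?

turn right 161°, forward 3.1 m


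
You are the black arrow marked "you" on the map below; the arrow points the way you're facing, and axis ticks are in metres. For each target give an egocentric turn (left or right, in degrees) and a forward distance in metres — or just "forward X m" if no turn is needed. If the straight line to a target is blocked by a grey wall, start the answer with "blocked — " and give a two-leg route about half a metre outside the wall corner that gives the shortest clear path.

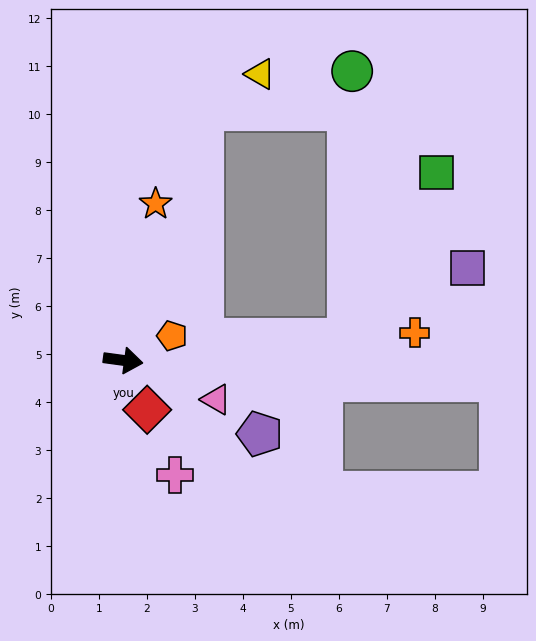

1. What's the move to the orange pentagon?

turn left 34°, forward 1.1 m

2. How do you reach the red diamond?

turn right 56°, forward 1.1 m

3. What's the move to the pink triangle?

turn right 15°, forward 2.1 m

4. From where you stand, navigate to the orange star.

turn left 86°, forward 3.3 m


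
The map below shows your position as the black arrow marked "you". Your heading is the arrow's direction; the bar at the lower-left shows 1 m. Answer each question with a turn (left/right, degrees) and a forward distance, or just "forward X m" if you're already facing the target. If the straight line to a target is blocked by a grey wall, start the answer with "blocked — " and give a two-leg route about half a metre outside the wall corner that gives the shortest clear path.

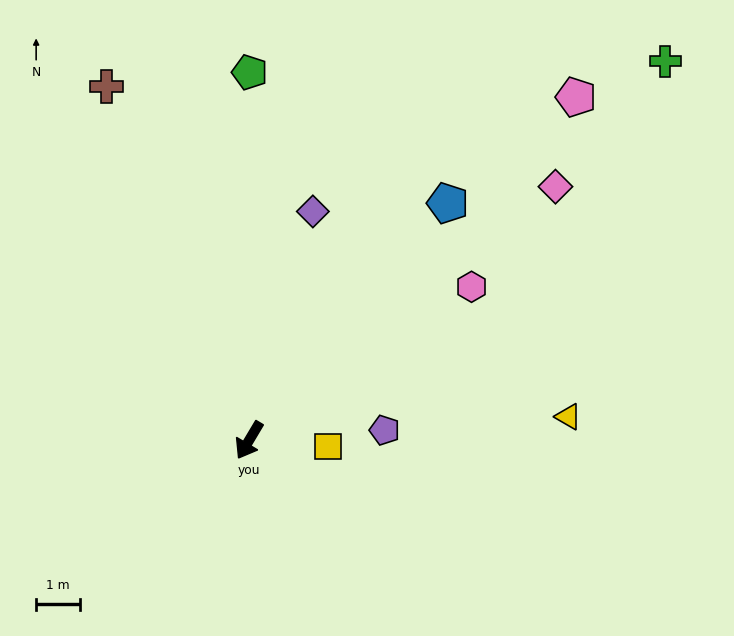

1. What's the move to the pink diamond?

turn left 160°, forward 9.0 m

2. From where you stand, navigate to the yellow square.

turn left 116°, forward 1.8 m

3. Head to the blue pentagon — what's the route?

turn left 171°, forward 7.0 m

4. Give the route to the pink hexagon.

turn left 155°, forward 6.1 m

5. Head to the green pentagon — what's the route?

turn right 149°, forward 8.4 m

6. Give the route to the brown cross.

turn right 127°, forward 8.7 m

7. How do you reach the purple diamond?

turn right 165°, forward 5.4 m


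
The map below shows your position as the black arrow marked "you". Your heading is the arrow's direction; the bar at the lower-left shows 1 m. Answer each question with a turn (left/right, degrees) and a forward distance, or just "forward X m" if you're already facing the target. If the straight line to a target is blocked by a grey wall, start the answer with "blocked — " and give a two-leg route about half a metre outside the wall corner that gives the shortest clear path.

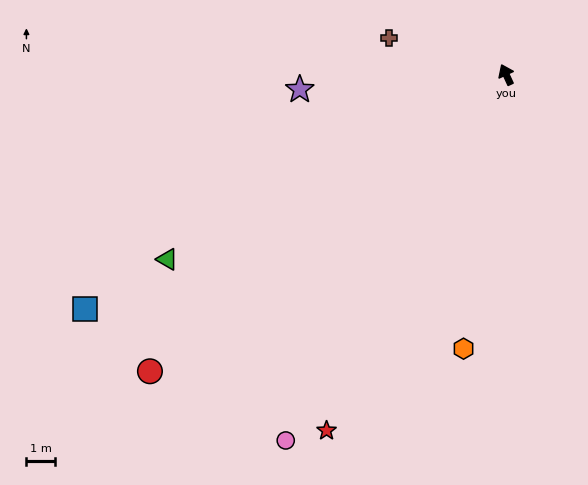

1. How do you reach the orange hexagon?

turn left 146°, forward 9.6 m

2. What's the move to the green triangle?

turn left 94°, forward 13.3 m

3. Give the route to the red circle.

turn left 105°, forward 16.0 m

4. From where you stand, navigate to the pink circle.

turn left 124°, forward 14.8 m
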